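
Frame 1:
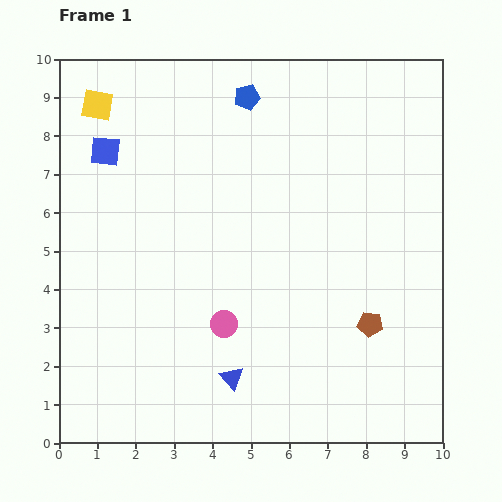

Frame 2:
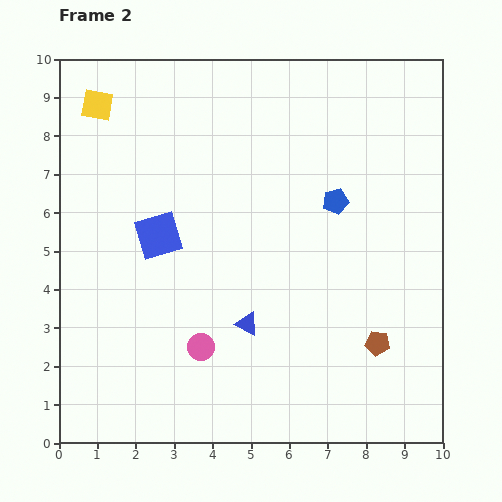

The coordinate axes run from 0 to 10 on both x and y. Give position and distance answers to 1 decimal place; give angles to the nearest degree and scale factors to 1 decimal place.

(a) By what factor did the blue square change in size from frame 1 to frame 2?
1.5×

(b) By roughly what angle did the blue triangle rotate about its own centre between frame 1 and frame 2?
22° counter-clockwise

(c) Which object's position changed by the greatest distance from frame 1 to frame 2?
the blue pentagon

(moved 3.5; next 2.6)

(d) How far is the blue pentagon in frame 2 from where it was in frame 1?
3.5

The blue pentagon moved from (4.9, 9.0) to (7.2, 6.3), a distance of √(2.3² + 2.7²) ≈ 3.5.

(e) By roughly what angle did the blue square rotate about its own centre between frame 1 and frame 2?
23° counter-clockwise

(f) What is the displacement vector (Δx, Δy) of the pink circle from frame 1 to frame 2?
(-0.6, -0.6)

The pink circle was at (4.3, 3.1) in frame 1 and (3.7, 2.5) in frame 2.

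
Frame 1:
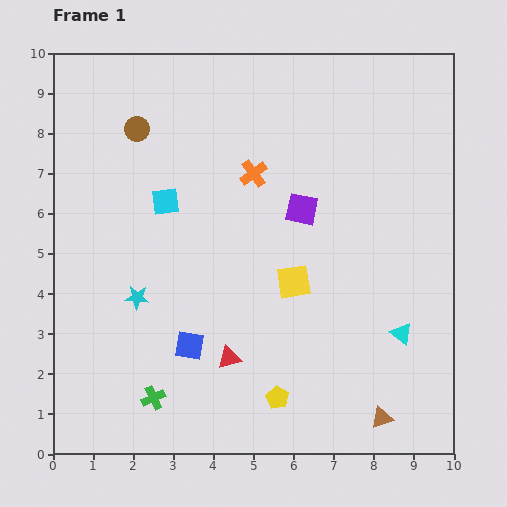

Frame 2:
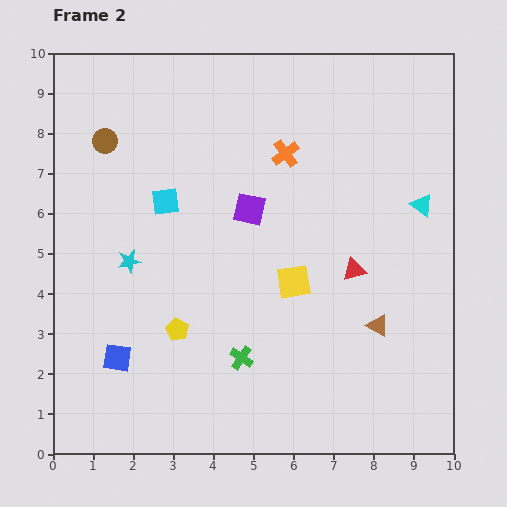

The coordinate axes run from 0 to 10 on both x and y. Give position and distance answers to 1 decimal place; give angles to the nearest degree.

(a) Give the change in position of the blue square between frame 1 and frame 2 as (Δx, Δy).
(-1.8, -0.3)

The blue square was at (3.4, 2.7) in frame 1 and (1.6, 2.4) in frame 2.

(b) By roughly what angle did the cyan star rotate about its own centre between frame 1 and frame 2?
16° counter-clockwise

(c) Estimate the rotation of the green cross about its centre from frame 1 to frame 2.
32° counter-clockwise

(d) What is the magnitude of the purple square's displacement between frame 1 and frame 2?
1.3

The purple square moved from (6.2, 6.1) to (4.9, 6.1), a distance of √(1.3² + 0.0²) ≈ 1.3.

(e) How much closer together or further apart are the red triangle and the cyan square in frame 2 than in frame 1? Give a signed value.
+0.8

Distance in frame 1: 4.2. Distance in frame 2: 5.0.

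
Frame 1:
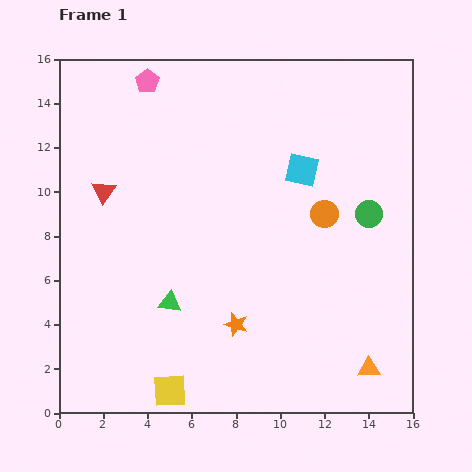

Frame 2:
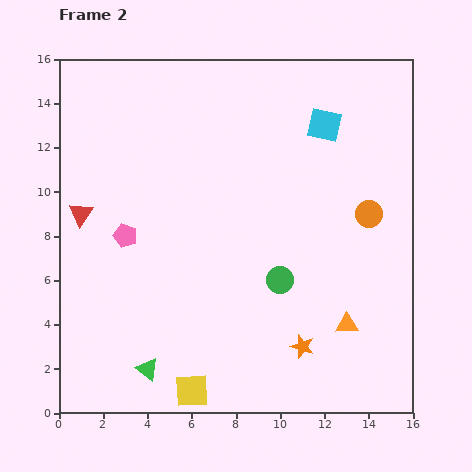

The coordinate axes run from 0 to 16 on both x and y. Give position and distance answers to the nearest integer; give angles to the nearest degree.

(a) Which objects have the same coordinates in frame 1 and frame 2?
none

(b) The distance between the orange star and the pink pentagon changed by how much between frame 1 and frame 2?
-3

Distance in frame 1: 12. Distance in frame 2: 9.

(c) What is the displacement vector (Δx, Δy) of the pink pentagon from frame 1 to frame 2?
(-1, -7)

The pink pentagon was at (4, 15) in frame 1 and (3, 8) in frame 2.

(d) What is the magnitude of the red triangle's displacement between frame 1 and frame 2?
1

The red triangle moved from (2, 10) to (1, 9), a distance of √(1² + 1²) ≈ 1.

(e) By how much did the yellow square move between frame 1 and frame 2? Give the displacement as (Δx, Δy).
(1, 0)

The yellow square was at (5, 1) in frame 1 and (6, 1) in frame 2.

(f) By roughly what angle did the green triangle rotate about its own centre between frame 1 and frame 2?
31° clockwise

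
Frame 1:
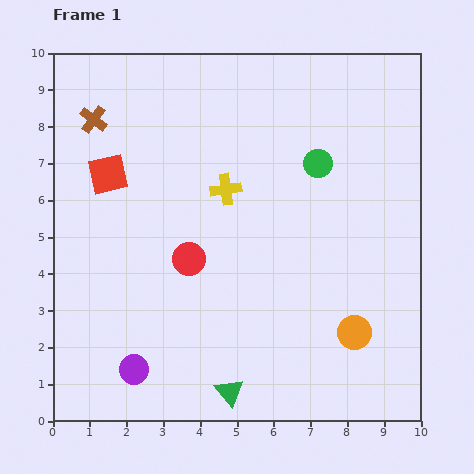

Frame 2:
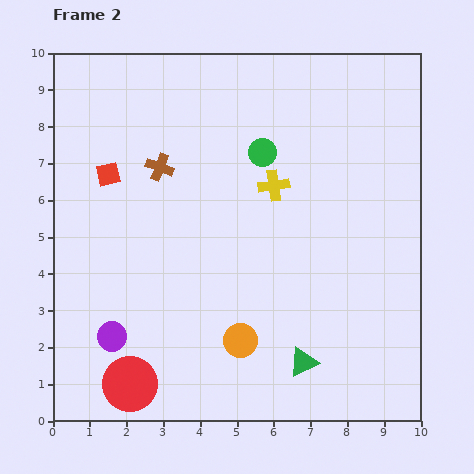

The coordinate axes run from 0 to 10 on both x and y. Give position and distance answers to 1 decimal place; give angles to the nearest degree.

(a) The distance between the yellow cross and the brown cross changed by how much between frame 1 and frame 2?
-1.0

Distance in frame 1: 4.1. Distance in frame 2: 3.1.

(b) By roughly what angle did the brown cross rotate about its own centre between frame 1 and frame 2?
17° counter-clockwise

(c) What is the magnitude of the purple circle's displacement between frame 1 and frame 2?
1.1

The purple circle moved from (2.2, 1.4) to (1.6, 2.3), a distance of √(0.6² + 0.9²) ≈ 1.1.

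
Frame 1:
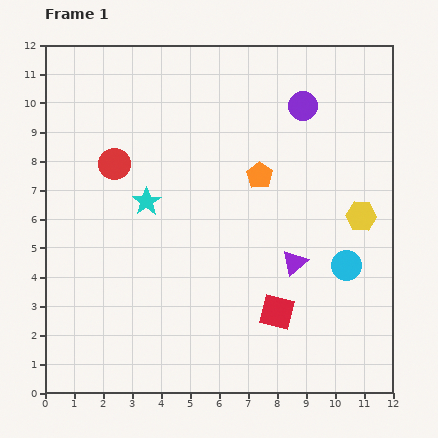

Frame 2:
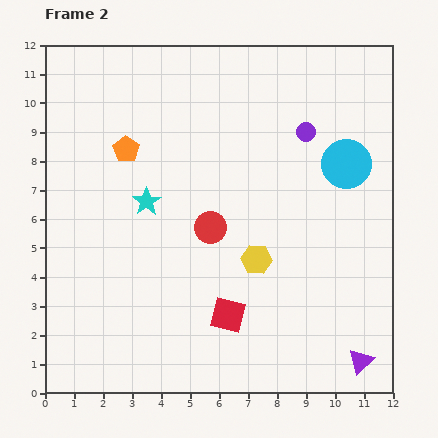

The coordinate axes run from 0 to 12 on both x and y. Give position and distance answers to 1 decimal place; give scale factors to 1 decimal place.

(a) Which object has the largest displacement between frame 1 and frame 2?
the orange pentagon

(moved 4.7; next 4.1)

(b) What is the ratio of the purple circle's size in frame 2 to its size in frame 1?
0.7×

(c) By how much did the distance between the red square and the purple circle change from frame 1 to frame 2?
-0.3

Distance in frame 1: 7.2. Distance in frame 2: 6.9.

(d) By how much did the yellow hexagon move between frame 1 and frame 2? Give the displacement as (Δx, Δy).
(-3.6, -1.5)

The yellow hexagon was at (10.9, 6.1) in frame 1 and (7.3, 4.6) in frame 2.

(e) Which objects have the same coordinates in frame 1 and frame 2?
the cyan star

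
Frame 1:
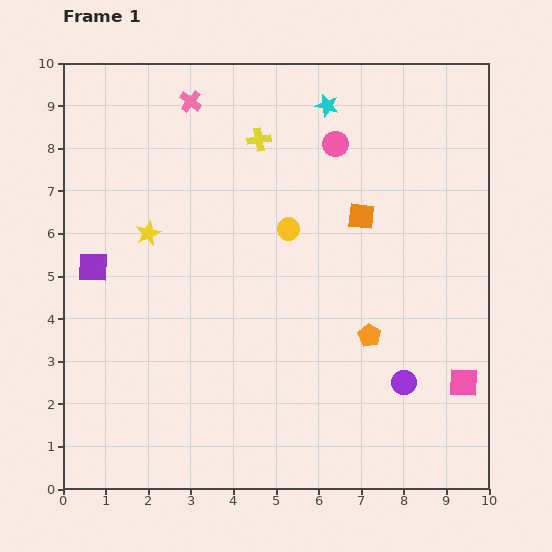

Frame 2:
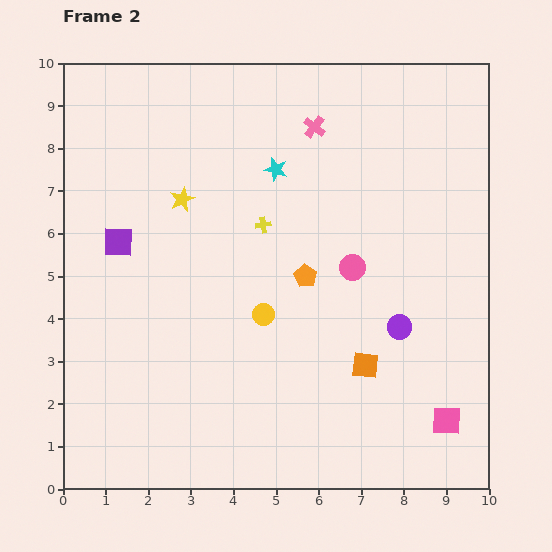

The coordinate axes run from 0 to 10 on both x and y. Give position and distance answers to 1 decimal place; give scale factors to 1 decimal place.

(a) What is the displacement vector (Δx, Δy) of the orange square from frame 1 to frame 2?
(0.1, -3.5)

The orange square was at (7.0, 6.4) in frame 1 and (7.1, 2.9) in frame 2.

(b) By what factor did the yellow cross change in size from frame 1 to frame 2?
0.7×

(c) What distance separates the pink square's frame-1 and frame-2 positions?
1.0

The pink square moved from (9.4, 2.5) to (9.0, 1.6), a distance of √(0.4² + 0.9²) ≈ 1.0.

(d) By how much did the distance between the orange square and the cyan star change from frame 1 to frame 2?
+2.4

Distance in frame 1: 2.7. Distance in frame 2: 5.1.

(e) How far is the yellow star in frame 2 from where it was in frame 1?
1.1

The yellow star moved from (2.0, 6.0) to (2.8, 6.8), a distance of √(0.8² + 0.8²) ≈ 1.1.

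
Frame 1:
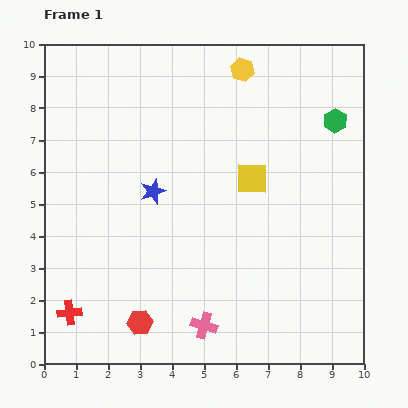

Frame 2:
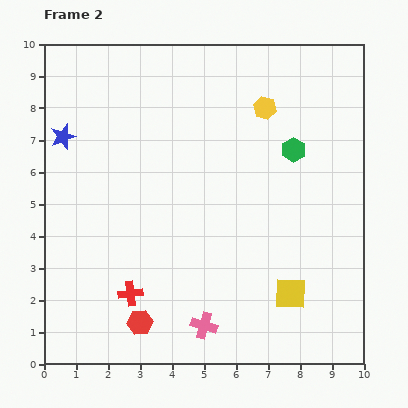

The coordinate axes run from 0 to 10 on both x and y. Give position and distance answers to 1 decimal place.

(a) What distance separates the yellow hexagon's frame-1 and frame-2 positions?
1.4

The yellow hexagon moved from (6.2, 9.2) to (6.9, 8.0), a distance of √(0.7² + 1.2²) ≈ 1.4.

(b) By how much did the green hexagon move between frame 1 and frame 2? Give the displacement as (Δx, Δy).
(-1.3, -0.9)

The green hexagon was at (9.1, 7.6) in frame 1 and (7.8, 6.7) in frame 2.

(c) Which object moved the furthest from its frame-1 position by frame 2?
the yellow square

(moved 3.8; next 3.3)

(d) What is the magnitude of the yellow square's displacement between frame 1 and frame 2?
3.8

The yellow square moved from (6.5, 5.8) to (7.7, 2.2), a distance of √(1.2² + 3.6²) ≈ 3.8.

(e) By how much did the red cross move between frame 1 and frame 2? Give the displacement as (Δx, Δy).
(1.9, 0.6)

The red cross was at (0.8, 1.6) in frame 1 and (2.7, 2.2) in frame 2.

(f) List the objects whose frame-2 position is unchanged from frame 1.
the pink cross, the red hexagon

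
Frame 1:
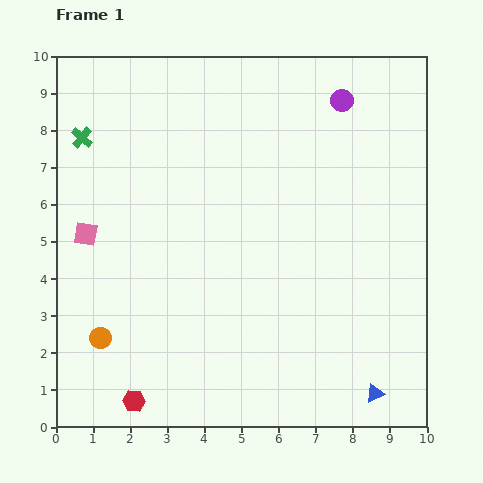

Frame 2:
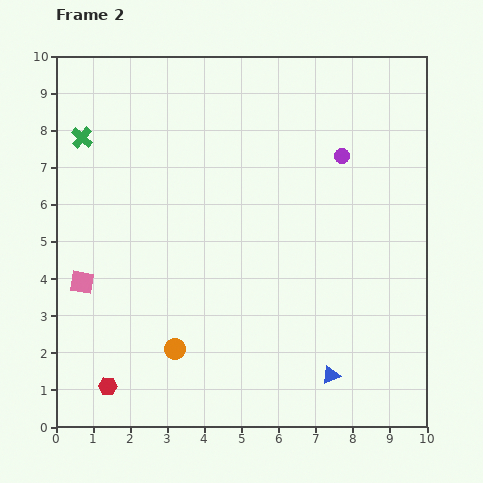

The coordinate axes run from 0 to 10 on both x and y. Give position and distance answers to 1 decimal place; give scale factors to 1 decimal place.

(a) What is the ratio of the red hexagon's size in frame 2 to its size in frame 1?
0.8×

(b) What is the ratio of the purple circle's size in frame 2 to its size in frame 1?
0.6×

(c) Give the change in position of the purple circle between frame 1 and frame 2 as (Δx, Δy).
(0.0, -1.5)

The purple circle was at (7.7, 8.8) in frame 1 and (7.7, 7.3) in frame 2.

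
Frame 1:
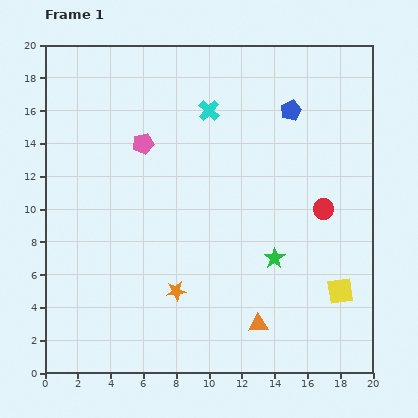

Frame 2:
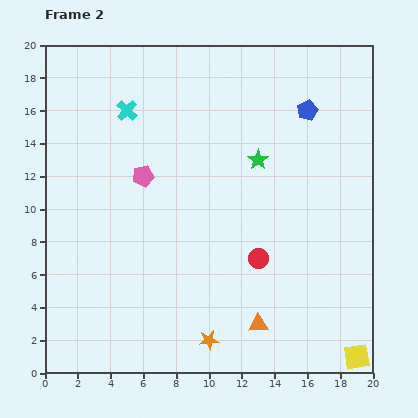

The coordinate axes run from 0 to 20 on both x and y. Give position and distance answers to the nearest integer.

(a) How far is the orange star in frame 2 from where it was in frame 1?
4

The orange star moved from (8, 5) to (10, 2), a distance of √(2² + 3²) ≈ 4.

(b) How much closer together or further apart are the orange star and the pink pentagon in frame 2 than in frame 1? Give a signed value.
+2

Distance in frame 1: 9. Distance in frame 2: 11.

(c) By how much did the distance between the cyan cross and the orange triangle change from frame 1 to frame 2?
+2

Distance in frame 1: 13. Distance in frame 2: 15.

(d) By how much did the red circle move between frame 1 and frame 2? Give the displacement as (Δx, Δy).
(-4, -3)

The red circle was at (17, 10) in frame 1 and (13, 7) in frame 2.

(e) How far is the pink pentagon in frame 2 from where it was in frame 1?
2

The pink pentagon moved from (6, 14) to (6, 12), a distance of √(0² + 2²) ≈ 2.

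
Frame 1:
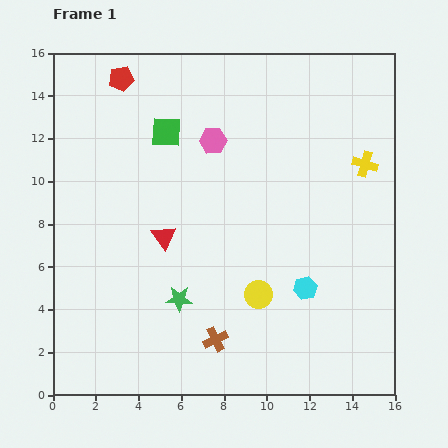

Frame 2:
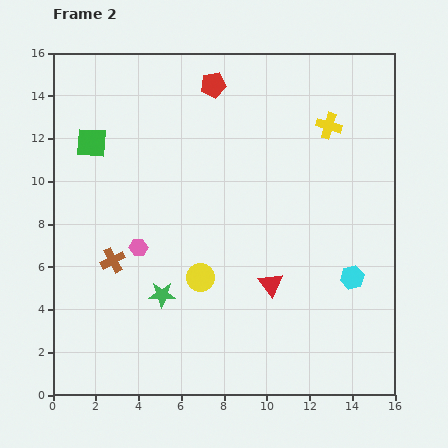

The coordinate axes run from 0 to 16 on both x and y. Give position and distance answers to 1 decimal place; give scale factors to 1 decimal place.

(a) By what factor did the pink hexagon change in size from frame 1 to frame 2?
0.7×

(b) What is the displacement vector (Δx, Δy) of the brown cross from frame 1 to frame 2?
(-4.8, 3.7)

The brown cross was at (7.6, 2.6) in frame 1 and (2.8, 6.3) in frame 2.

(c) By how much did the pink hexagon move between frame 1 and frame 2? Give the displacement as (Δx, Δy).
(-3.5, -5.0)

The pink hexagon was at (7.5, 11.9) in frame 1 and (4.0, 6.9) in frame 2.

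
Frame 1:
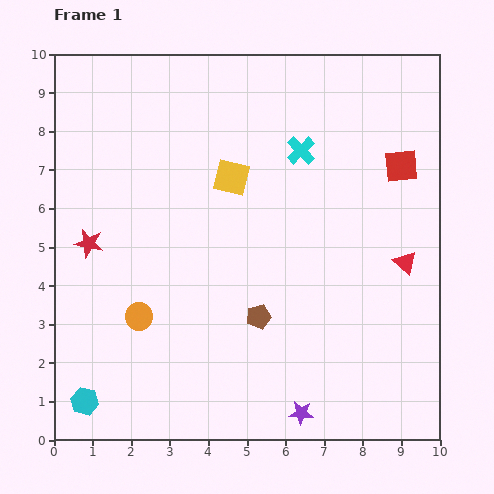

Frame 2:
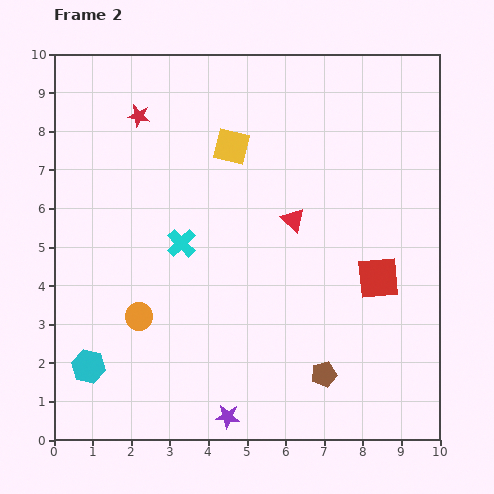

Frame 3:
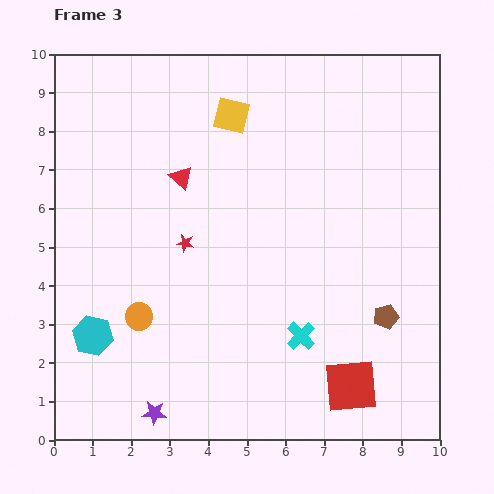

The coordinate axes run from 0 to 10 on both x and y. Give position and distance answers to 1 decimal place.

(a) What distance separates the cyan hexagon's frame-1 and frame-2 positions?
0.9

The cyan hexagon moved from (0.8, 1.0) to (0.9, 1.9), a distance of √(0.1² + 0.9²) ≈ 0.9.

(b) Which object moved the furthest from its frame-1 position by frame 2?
the cyan cross

(moved 3.9; next 3.5)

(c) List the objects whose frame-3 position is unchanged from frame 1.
the orange circle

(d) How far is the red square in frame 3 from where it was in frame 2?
2.9

The red square moved from (8.4, 4.2) to (7.7, 1.4), a distance of √(0.7² + 2.8²) ≈ 2.9.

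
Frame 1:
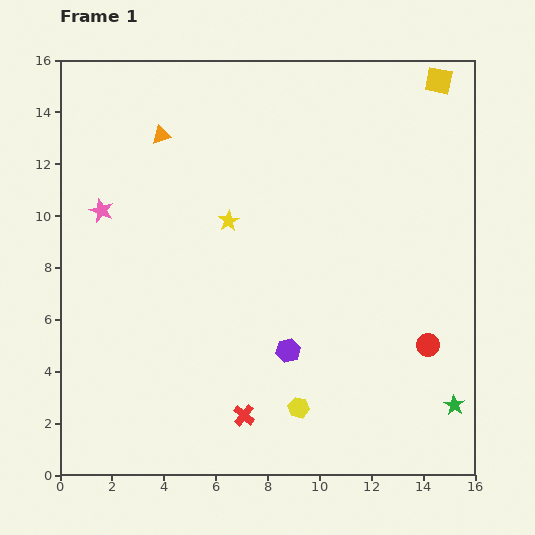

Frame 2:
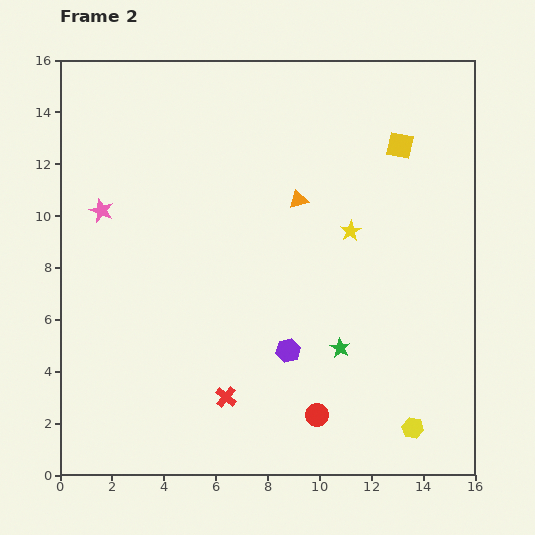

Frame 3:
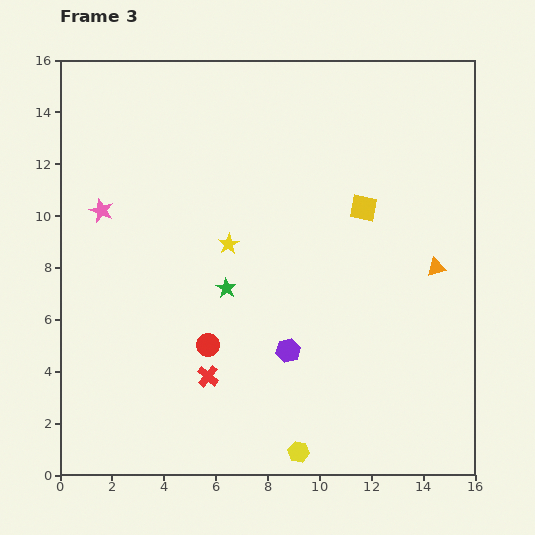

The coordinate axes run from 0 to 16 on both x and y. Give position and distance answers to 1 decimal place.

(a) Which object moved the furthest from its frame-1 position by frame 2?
the orange triangle

(moved 5.9; next 5.1)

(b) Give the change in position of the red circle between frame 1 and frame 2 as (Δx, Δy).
(-4.3, -2.7)

The red circle was at (14.2, 5.0) in frame 1 and (9.9, 2.3) in frame 2.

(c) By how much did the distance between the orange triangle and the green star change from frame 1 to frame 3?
-7.3

Distance in frame 1: 15.4. Distance in frame 3: 8.1.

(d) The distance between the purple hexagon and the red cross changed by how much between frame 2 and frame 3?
+0.3

Distance in frame 2: 3.0. Distance in frame 3: 3.3.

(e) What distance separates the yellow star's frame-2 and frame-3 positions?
4.7

The yellow star moved from (11.2, 9.4) to (6.5, 8.9), a distance of √(4.7² + 0.5²) ≈ 4.7.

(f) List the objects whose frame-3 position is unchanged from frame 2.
the pink star, the purple hexagon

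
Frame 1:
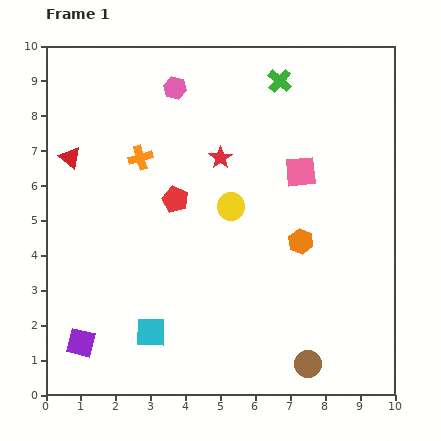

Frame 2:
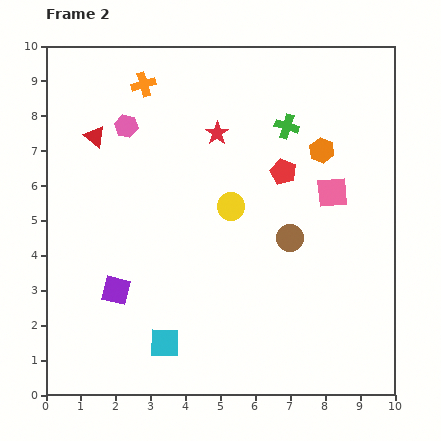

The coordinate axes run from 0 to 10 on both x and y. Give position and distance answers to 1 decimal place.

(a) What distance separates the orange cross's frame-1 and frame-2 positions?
2.1

The orange cross moved from (2.7, 6.8) to (2.8, 8.9), a distance of √(0.1² + 2.1²) ≈ 2.1.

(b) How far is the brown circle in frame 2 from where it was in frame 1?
3.6

The brown circle moved from (7.5, 0.9) to (7.0, 4.5), a distance of √(0.5² + 3.6²) ≈ 3.6.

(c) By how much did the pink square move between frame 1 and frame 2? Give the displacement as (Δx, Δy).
(0.9, -0.6)

The pink square was at (7.3, 6.4) in frame 1 and (8.2, 5.8) in frame 2.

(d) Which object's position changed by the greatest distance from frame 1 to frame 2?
the brown circle

(moved 3.6; next 3.2)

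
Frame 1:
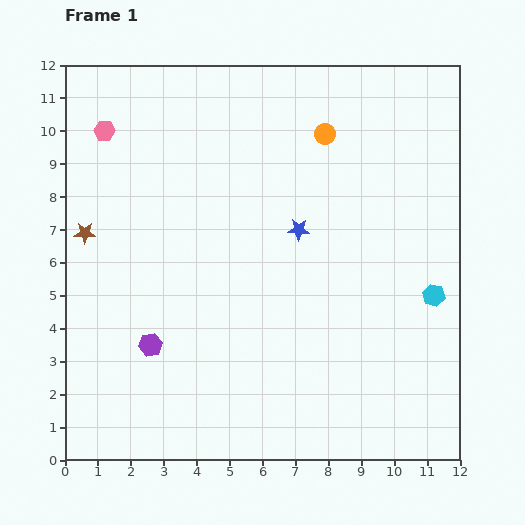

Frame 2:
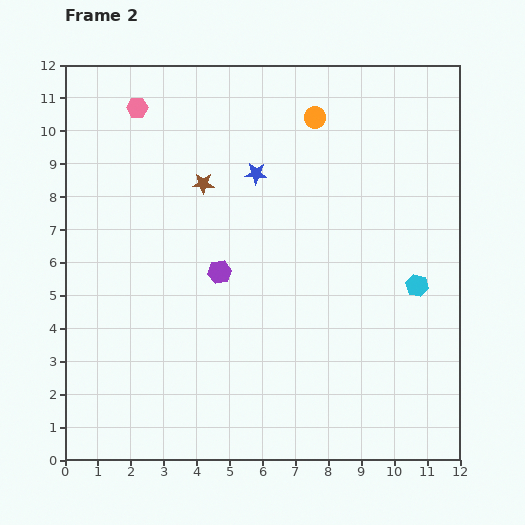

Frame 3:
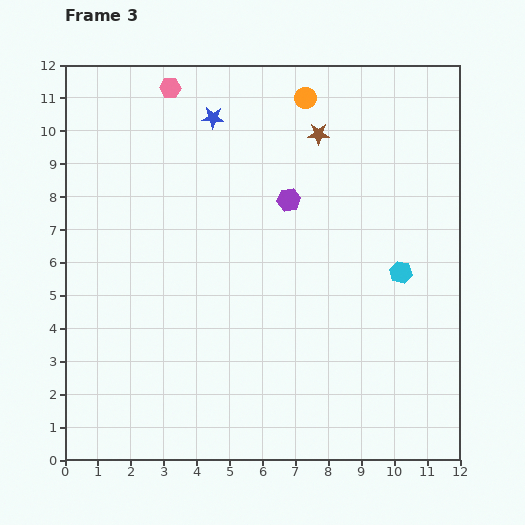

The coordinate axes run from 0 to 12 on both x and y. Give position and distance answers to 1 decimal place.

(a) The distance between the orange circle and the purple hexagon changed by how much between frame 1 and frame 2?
-2.8

Distance in frame 1: 8.3. Distance in frame 2: 5.5.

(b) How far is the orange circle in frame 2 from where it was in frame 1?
0.6

The orange circle moved from (7.9, 9.9) to (7.6, 10.4), a distance of √(0.3² + 0.5²) ≈ 0.6.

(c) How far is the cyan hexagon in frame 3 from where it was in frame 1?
1.2

The cyan hexagon moved from (11.2, 5.0) to (10.2, 5.7), a distance of √(1.0² + 0.7²) ≈ 1.2.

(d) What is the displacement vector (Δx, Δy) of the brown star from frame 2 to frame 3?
(3.5, 1.5)

The brown star was at (4.2, 8.4) in frame 2 and (7.7, 9.9) in frame 3.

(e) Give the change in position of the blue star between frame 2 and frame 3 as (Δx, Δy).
(-1.3, 1.7)

The blue star was at (5.8, 8.7) in frame 2 and (4.5, 10.4) in frame 3.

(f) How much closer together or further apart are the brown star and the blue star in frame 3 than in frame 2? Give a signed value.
+1.6

Distance in frame 2: 1.6. Distance in frame 3: 3.2.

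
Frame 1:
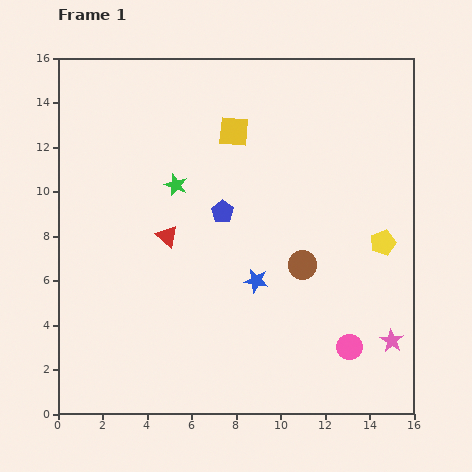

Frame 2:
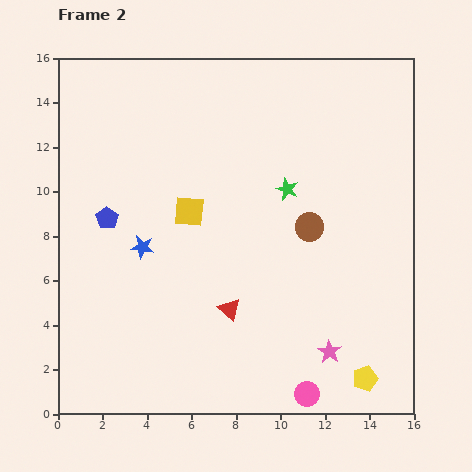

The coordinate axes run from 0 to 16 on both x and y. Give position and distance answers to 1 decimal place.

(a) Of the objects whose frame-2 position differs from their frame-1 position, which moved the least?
the brown circle

(moved 1.7)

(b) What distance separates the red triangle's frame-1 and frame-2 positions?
4.3

The red triangle moved from (4.9, 8.0) to (7.7, 4.7), a distance of √(2.8² + 3.3²) ≈ 4.3.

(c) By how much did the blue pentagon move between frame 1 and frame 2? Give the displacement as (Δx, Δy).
(-5.2, -0.3)

The blue pentagon was at (7.4, 9.1) in frame 1 and (2.2, 8.8) in frame 2.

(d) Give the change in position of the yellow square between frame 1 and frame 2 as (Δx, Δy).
(-2.0, -3.6)

The yellow square was at (7.9, 12.7) in frame 1 and (5.9, 9.1) in frame 2.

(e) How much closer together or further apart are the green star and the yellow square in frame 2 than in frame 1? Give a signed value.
+1.0

Distance in frame 1: 3.5. Distance in frame 2: 4.5.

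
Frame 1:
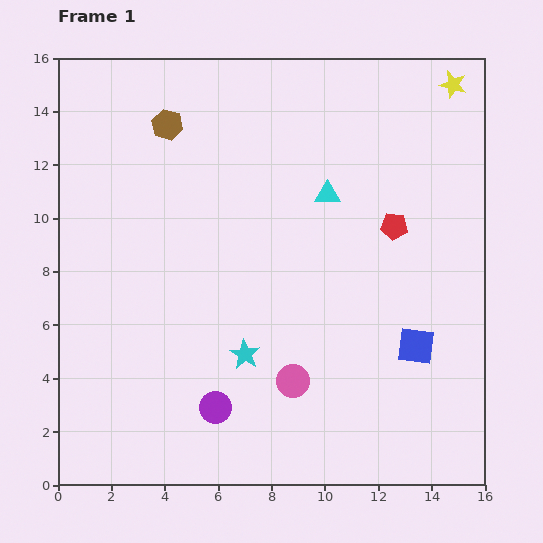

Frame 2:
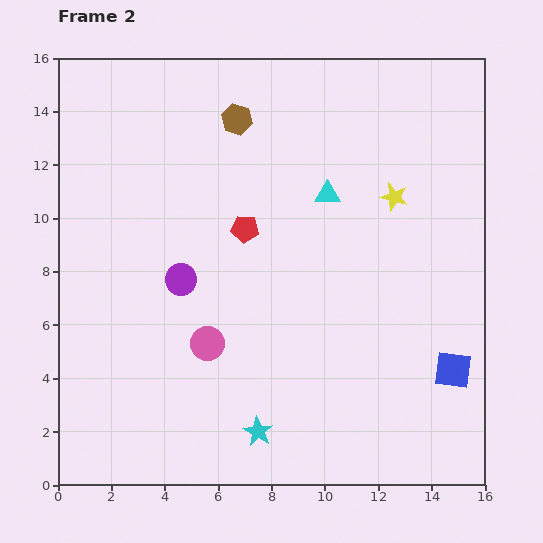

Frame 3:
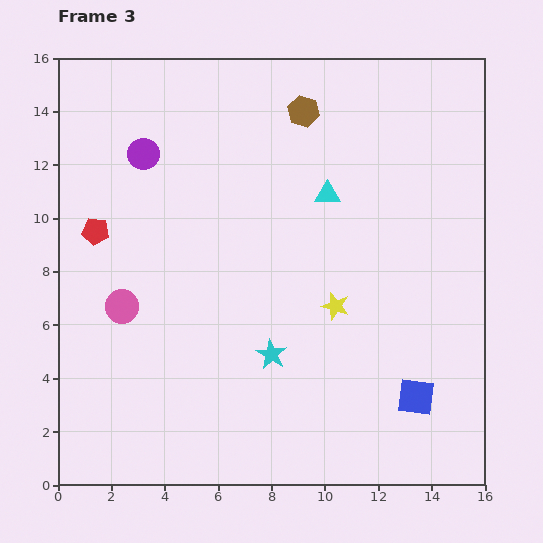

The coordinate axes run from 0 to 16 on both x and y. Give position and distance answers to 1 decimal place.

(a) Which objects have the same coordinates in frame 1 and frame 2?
the cyan triangle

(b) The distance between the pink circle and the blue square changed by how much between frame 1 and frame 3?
+6.7

Distance in frame 1: 4.8. Distance in frame 3: 11.5.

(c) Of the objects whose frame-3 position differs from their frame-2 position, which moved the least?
the blue square

(moved 1.7)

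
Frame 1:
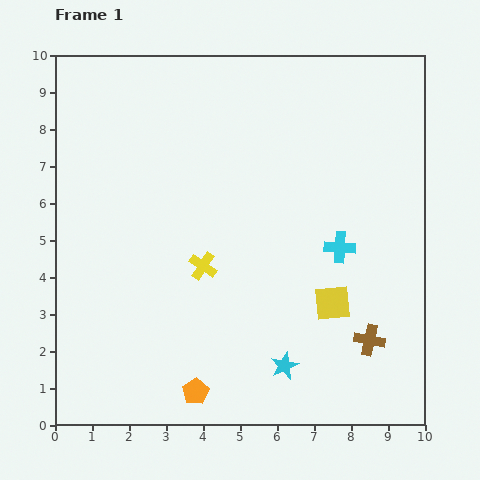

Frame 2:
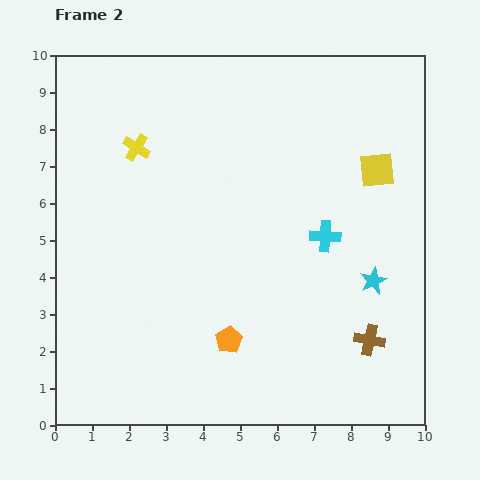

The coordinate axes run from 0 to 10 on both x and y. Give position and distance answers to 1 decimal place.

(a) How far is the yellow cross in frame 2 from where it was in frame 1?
3.7

The yellow cross moved from (4.0, 4.3) to (2.2, 7.5), a distance of √(1.8² + 3.2²) ≈ 3.7.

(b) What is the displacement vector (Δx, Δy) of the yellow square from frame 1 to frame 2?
(1.2, 3.6)

The yellow square was at (7.5, 3.3) in frame 1 and (8.7, 6.9) in frame 2.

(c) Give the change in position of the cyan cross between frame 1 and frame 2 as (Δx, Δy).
(-0.4, 0.3)

The cyan cross was at (7.7, 4.8) in frame 1 and (7.3, 5.1) in frame 2.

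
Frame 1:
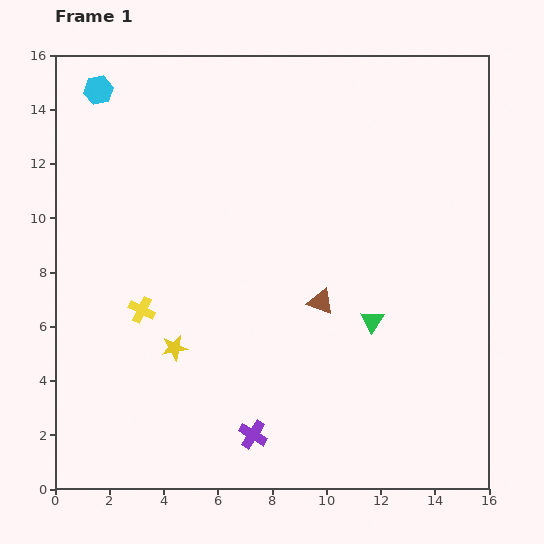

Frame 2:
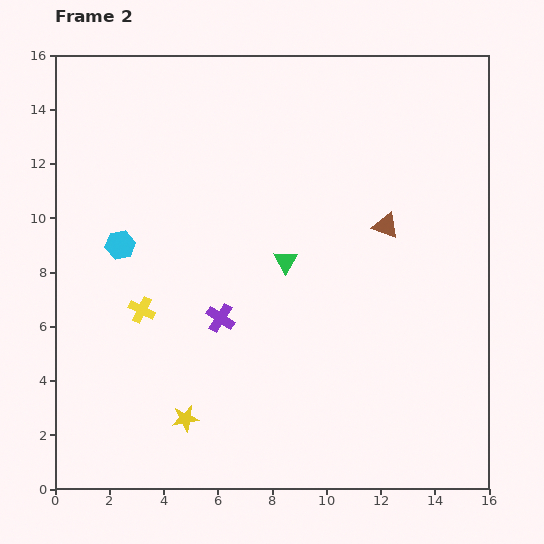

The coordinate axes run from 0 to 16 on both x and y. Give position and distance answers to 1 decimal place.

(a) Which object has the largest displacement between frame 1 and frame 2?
the cyan hexagon

(moved 5.8; next 4.5)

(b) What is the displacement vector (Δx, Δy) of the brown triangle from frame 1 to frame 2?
(2.4, 2.8)

The brown triangle was at (9.8, 6.9) in frame 1 and (12.2, 9.7) in frame 2.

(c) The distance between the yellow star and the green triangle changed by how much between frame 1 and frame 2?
-0.5

Distance in frame 1: 7.4. Distance in frame 2: 6.9.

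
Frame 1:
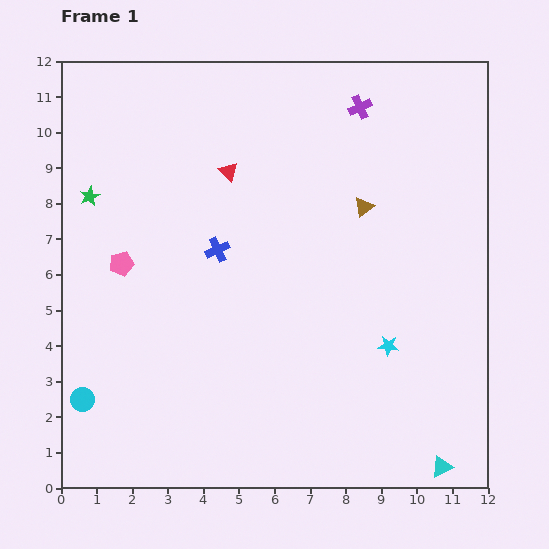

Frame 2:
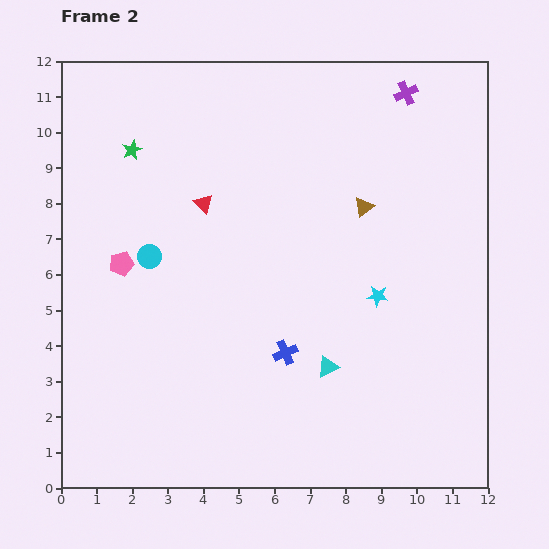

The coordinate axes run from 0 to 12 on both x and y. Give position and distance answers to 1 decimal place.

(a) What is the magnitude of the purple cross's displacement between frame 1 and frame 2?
1.4

The purple cross moved from (8.4, 10.7) to (9.7, 11.1), a distance of √(1.3² + 0.4²) ≈ 1.4.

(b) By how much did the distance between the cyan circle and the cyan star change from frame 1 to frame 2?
-2.2

Distance in frame 1: 8.7. Distance in frame 2: 6.5.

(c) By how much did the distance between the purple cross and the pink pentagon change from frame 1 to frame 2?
+1.3

Distance in frame 1: 8.0. Distance in frame 2: 9.3.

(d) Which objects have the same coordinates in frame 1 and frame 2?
the pink pentagon, the brown triangle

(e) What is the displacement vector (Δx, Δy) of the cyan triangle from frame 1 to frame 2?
(-3.2, 2.8)

The cyan triangle was at (10.7, 0.6) in frame 1 and (7.5, 3.4) in frame 2.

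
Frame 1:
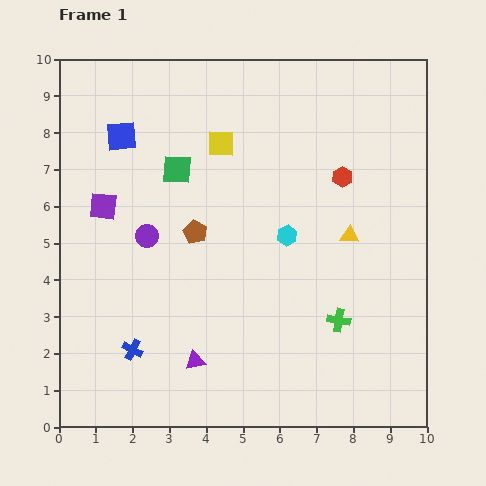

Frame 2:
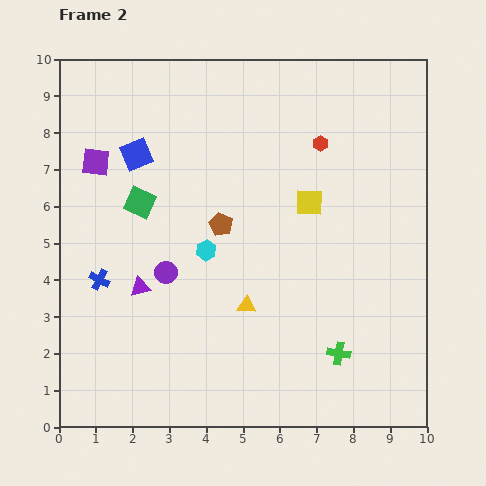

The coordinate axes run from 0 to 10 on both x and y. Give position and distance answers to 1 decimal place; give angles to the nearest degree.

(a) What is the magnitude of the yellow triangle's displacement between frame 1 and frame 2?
3.4

The yellow triangle moved from (7.9, 5.2) to (5.1, 3.3), a distance of √(2.8² + 1.9²) ≈ 3.4.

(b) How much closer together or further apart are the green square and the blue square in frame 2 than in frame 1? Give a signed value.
-0.4

Distance in frame 1: 1.7. Distance in frame 2: 1.3.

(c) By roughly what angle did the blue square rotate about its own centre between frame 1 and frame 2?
18° counter-clockwise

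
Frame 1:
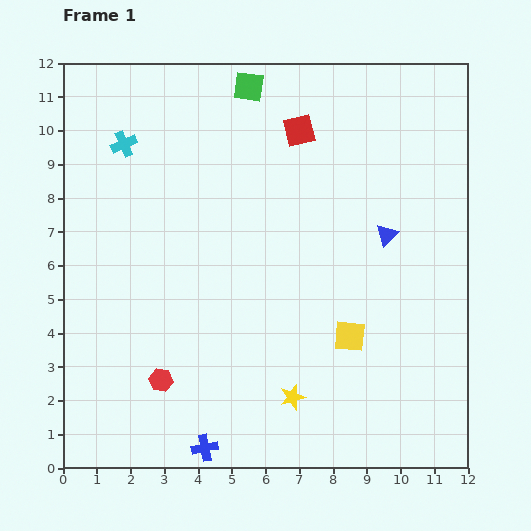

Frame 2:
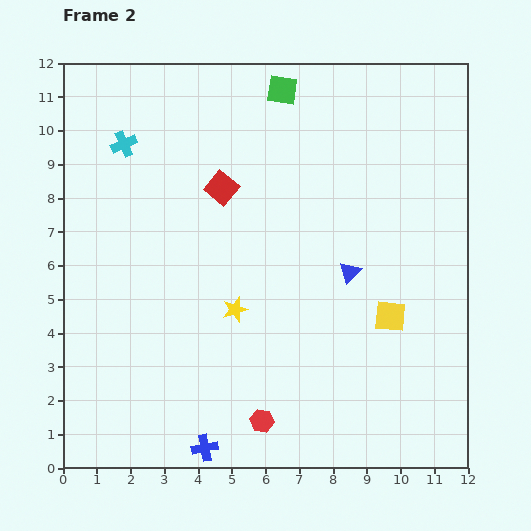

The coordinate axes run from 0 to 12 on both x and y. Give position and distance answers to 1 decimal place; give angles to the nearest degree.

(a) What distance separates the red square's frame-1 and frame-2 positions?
2.9

The red square moved from (7.0, 10.0) to (4.7, 8.3), a distance of √(2.3² + 1.7²) ≈ 2.9.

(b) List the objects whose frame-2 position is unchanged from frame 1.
the blue cross, the cyan cross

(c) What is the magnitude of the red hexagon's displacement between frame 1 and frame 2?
3.2

The red hexagon moved from (2.9, 2.6) to (5.9, 1.4), a distance of √(3.0² + 1.2²) ≈ 3.2.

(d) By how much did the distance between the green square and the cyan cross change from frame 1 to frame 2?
+0.9

Distance in frame 1: 4.1. Distance in frame 2: 5.0.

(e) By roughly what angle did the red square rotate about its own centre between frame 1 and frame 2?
37° counter-clockwise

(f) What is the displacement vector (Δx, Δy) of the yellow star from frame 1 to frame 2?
(-1.7, 2.6)

The yellow star was at (6.8, 2.1) in frame 1 and (5.1, 4.7) in frame 2.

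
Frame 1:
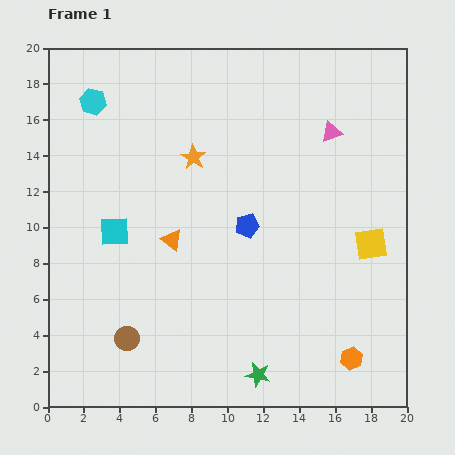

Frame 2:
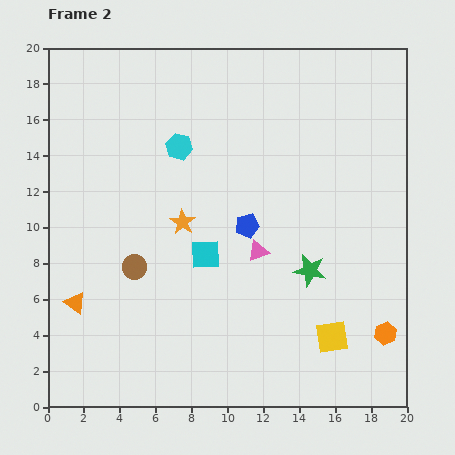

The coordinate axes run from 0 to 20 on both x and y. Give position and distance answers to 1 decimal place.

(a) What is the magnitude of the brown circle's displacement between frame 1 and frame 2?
4.0

The brown circle moved from (4.4, 3.8) to (4.8, 7.8), a distance of √(0.4² + 4.0²) ≈ 4.0.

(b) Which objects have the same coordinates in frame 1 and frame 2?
the blue pentagon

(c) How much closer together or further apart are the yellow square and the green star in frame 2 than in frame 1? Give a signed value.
-5.7

Distance in frame 1: 9.6. Distance in frame 2: 3.9.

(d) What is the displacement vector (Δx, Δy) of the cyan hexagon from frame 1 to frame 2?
(4.8, -2.5)

The cyan hexagon was at (2.5, 17.0) in frame 1 and (7.3, 14.5) in frame 2.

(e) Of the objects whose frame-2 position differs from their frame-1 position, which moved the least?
the orange hexagon

(moved 2.4)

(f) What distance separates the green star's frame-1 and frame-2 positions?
6.5

The green star moved from (11.7, 1.8) to (14.6, 7.6), a distance of √(2.9² + 5.8²) ≈ 6.5.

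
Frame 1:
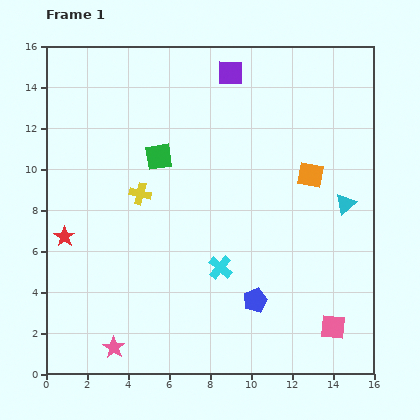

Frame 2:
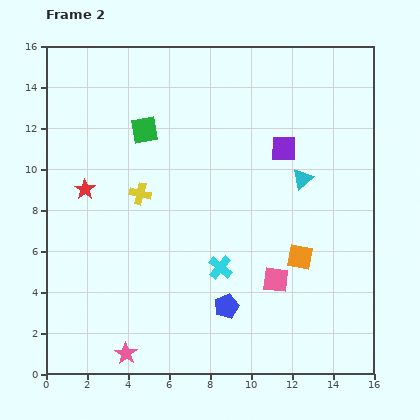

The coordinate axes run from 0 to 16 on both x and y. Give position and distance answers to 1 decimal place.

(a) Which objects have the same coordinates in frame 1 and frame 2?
the yellow cross, the cyan cross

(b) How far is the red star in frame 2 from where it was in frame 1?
2.5

The red star moved from (0.9, 6.7) to (1.9, 9.0), a distance of √(1.0² + 2.3²) ≈ 2.5.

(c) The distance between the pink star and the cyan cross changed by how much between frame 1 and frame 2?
-0.3

Distance in frame 1: 6.5. Distance in frame 2: 6.2.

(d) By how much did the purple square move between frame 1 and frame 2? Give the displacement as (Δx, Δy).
(2.6, -3.7)

The purple square was at (9.0, 14.7) in frame 1 and (11.6, 11.0) in frame 2.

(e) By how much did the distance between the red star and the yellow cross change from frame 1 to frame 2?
-1.6

Distance in frame 1: 4.3. Distance in frame 2: 2.7.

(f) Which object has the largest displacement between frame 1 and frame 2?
the purple square

(moved 4.5; next 4.0)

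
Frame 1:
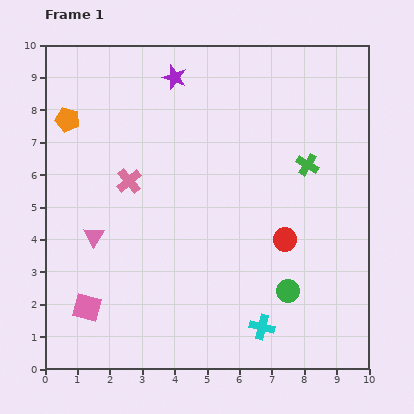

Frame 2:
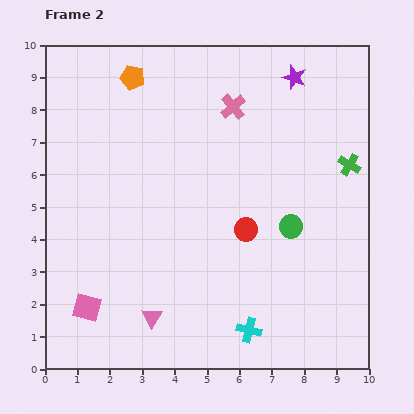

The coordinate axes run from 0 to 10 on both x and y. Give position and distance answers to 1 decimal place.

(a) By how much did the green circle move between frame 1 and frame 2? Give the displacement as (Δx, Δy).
(0.1, 2.0)

The green circle was at (7.5, 2.4) in frame 1 and (7.6, 4.4) in frame 2.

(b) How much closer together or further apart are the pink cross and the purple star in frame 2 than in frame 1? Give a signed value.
-1.4

Distance in frame 1: 3.5. Distance in frame 2: 2.1.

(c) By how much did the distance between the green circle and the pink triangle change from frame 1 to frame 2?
-1.1

Distance in frame 1: 6.2. Distance in frame 2: 5.1.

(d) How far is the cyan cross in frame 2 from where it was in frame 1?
0.4

The cyan cross moved from (6.7, 1.3) to (6.3, 1.2), a distance of √(0.4² + 0.1²) ≈ 0.4.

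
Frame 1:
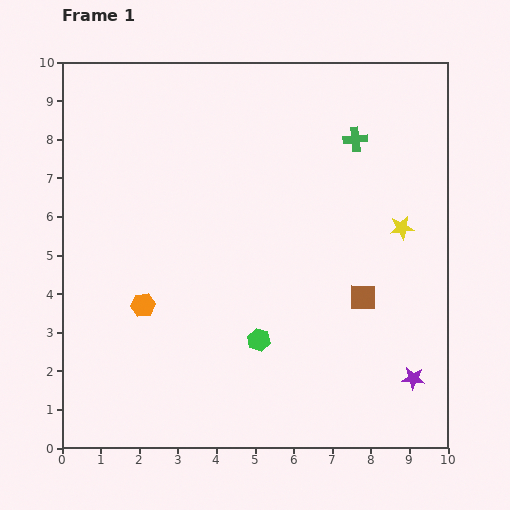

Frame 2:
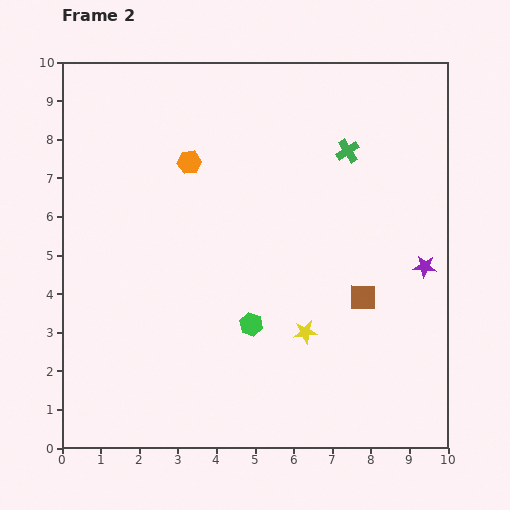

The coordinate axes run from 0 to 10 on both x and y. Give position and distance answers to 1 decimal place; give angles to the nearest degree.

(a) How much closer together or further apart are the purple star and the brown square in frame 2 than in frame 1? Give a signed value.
-0.7

Distance in frame 1: 2.5. Distance in frame 2: 1.8.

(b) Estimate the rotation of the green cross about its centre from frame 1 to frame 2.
27° counter-clockwise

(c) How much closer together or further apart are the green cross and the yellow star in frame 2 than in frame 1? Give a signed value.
+2.2

Distance in frame 1: 2.6. Distance in frame 2: 4.8.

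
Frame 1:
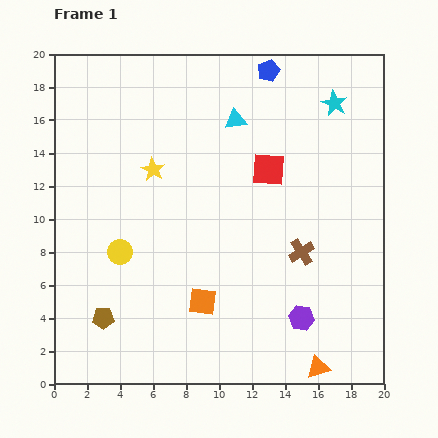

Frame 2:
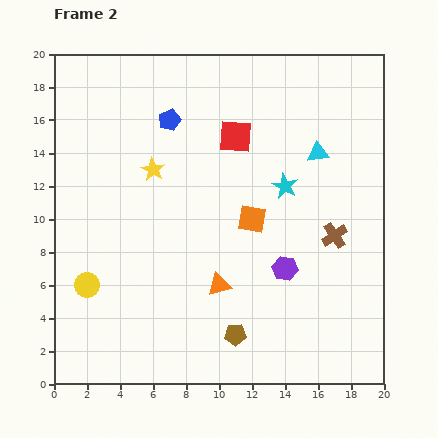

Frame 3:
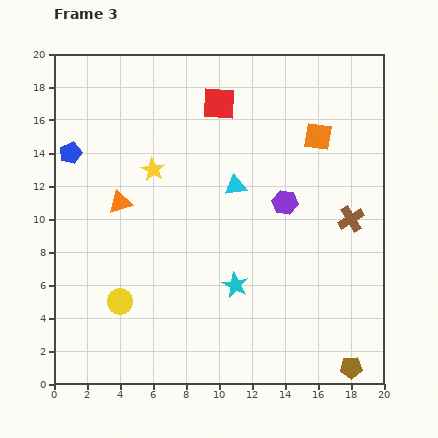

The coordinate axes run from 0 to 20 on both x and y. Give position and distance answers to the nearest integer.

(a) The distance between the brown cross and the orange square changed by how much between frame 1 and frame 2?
-2

Distance in frame 1: 7. Distance in frame 2: 5.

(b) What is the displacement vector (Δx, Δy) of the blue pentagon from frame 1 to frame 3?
(-12, -5)

The blue pentagon was at (13, 19) in frame 1 and (1, 14) in frame 3.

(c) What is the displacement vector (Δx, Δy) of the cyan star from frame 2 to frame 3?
(-3, -6)

The cyan star was at (14, 12) in frame 2 and (11, 6) in frame 3.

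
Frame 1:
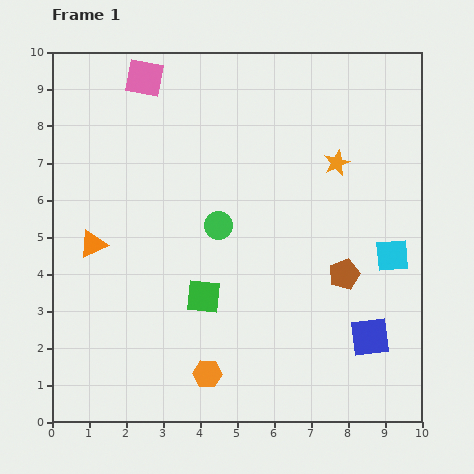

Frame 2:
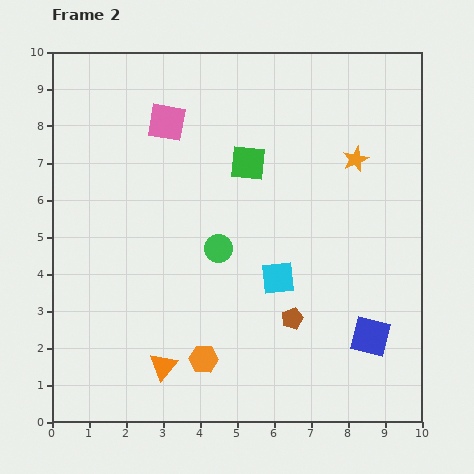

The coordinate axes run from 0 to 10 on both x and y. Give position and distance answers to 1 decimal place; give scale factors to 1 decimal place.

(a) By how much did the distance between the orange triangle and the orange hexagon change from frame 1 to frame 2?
-3.6

Distance in frame 1: 4.7. Distance in frame 2: 1.1.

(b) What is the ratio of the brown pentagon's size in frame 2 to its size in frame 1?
0.7×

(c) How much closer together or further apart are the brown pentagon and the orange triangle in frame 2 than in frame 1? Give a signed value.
-3.1

Distance in frame 1: 6.8. Distance in frame 2: 3.7.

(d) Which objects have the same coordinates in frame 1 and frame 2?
the blue square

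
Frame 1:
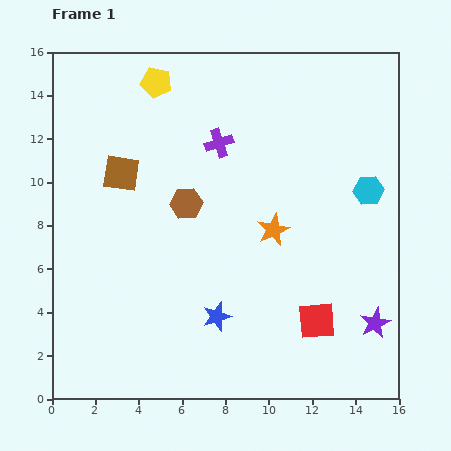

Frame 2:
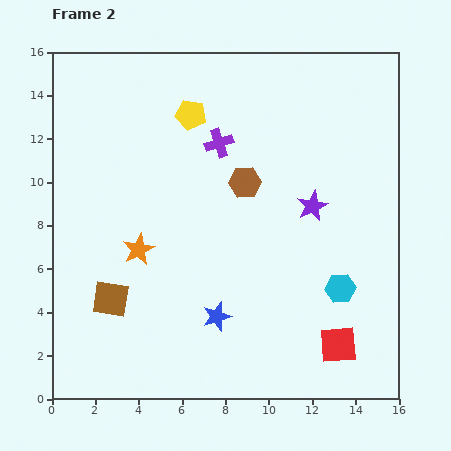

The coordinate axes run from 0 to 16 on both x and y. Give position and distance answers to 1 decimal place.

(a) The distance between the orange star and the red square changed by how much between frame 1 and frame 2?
+5.5

Distance in frame 1: 4.7. Distance in frame 2: 10.2.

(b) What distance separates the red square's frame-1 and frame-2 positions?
1.5

The red square moved from (12.2, 3.6) to (13.2, 2.5), a distance of √(1.0² + 1.1²) ≈ 1.5.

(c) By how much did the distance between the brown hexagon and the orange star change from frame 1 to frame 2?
+1.6

Distance in frame 1: 4.2. Distance in frame 2: 5.8.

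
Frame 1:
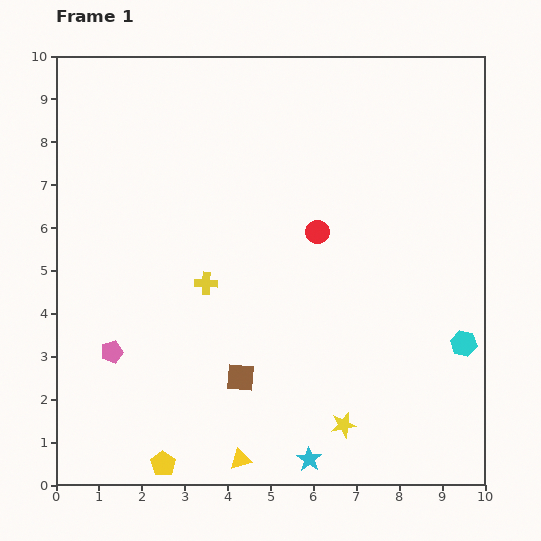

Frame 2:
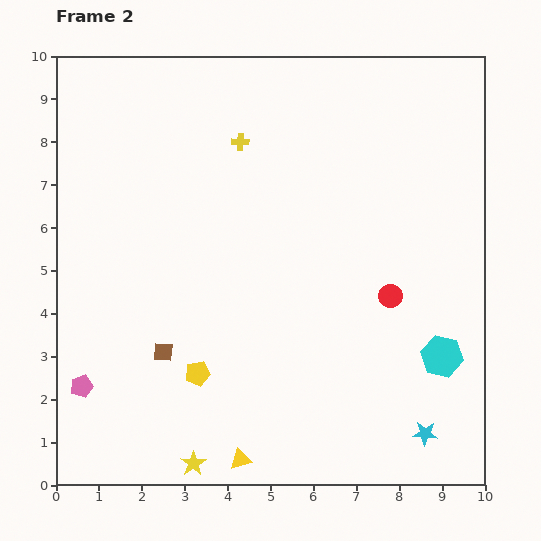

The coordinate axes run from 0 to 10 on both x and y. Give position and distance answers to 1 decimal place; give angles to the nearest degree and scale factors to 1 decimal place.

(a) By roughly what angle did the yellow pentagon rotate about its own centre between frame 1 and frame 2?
26° clockwise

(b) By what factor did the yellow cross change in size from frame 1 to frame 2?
0.7×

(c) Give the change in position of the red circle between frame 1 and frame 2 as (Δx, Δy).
(1.7, -1.5)

The red circle was at (6.1, 5.9) in frame 1 and (7.8, 4.4) in frame 2.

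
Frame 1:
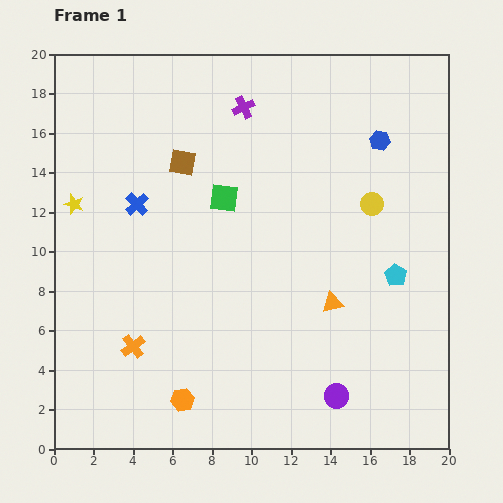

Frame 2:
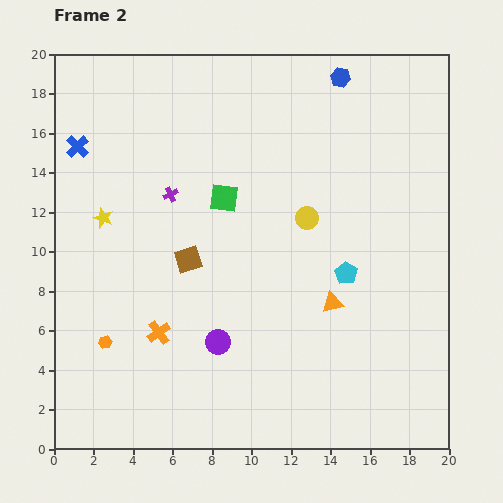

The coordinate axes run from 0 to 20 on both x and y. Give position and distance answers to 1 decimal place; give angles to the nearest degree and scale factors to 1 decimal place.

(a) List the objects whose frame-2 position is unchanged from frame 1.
the orange triangle, the green square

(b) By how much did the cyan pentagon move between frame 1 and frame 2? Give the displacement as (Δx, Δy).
(-2.5, 0.1)

The cyan pentagon was at (17.3, 8.8) in frame 1 and (14.8, 8.9) in frame 2.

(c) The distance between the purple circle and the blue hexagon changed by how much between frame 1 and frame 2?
+1.7

Distance in frame 1: 13.1. Distance in frame 2: 14.8.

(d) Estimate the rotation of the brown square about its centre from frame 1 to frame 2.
28° counter-clockwise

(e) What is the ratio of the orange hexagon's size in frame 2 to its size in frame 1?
0.6×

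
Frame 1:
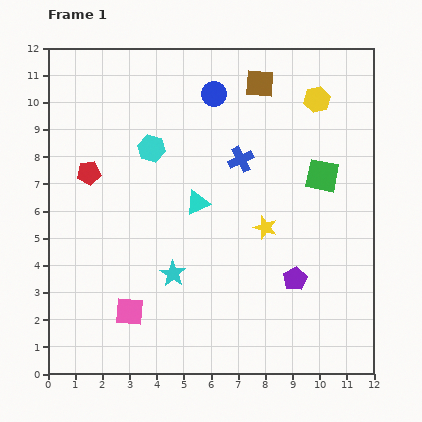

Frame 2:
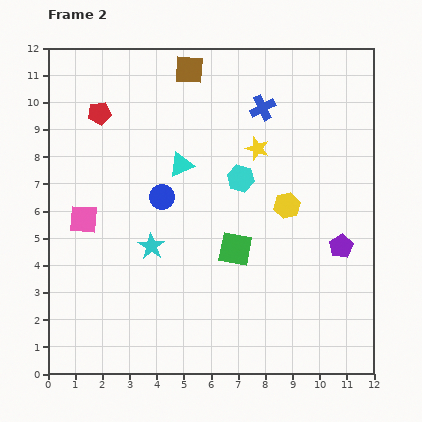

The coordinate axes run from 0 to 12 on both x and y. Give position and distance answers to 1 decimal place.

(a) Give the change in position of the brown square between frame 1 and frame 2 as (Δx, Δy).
(-2.6, 0.5)

The brown square was at (7.8, 10.7) in frame 1 and (5.2, 11.2) in frame 2.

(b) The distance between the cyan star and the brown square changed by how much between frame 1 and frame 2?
-1.1

Distance in frame 1: 7.7. Distance in frame 2: 6.6.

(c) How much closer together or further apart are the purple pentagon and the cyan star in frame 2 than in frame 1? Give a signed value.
+2.5

Distance in frame 1: 4.5. Distance in frame 2: 7.0.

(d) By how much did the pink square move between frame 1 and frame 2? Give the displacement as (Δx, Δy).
(-1.7, 3.4)

The pink square was at (3.0, 2.3) in frame 1 and (1.3, 5.7) in frame 2.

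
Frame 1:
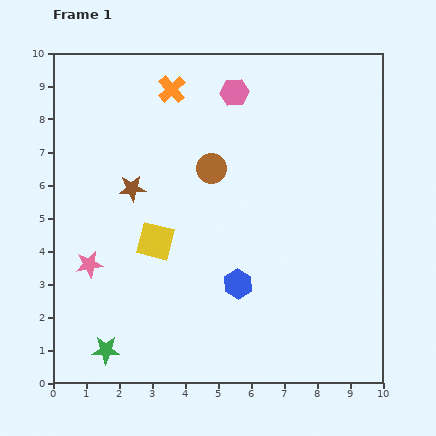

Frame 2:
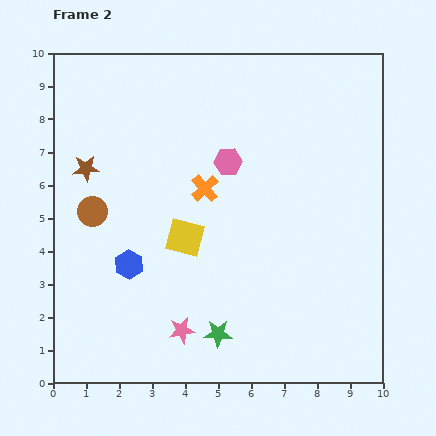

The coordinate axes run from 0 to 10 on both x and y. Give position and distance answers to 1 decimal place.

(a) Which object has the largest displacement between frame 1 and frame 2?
the brown circle

(moved 3.8; next 3.4)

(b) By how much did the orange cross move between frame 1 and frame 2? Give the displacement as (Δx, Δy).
(1.0, -3.0)

The orange cross was at (3.6, 8.9) in frame 1 and (4.6, 5.9) in frame 2.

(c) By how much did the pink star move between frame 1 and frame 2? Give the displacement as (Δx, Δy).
(2.8, -2.0)

The pink star was at (1.1, 3.6) in frame 1 and (3.9, 1.6) in frame 2.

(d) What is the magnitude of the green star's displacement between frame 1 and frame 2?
3.4

The green star moved from (1.6, 1.0) to (5.0, 1.5), a distance of √(3.4² + 0.5²) ≈ 3.4.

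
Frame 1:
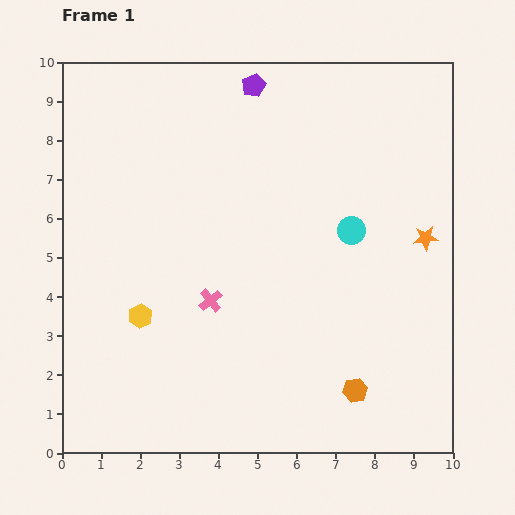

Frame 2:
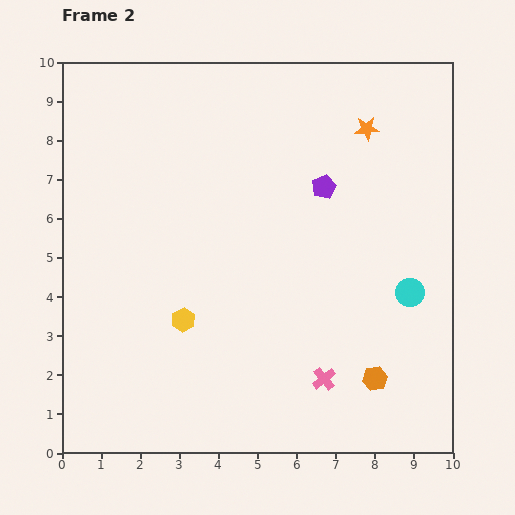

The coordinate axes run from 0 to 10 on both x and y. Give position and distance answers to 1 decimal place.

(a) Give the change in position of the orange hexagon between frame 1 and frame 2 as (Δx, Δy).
(0.5, 0.3)

The orange hexagon was at (7.5, 1.6) in frame 1 and (8.0, 1.9) in frame 2.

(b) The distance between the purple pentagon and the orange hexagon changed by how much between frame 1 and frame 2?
-3.1

Distance in frame 1: 8.2. Distance in frame 2: 5.1.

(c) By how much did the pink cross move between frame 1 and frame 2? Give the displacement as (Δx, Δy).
(2.9, -2.0)

The pink cross was at (3.8, 3.9) in frame 1 and (6.7, 1.9) in frame 2.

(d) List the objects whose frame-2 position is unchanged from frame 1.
none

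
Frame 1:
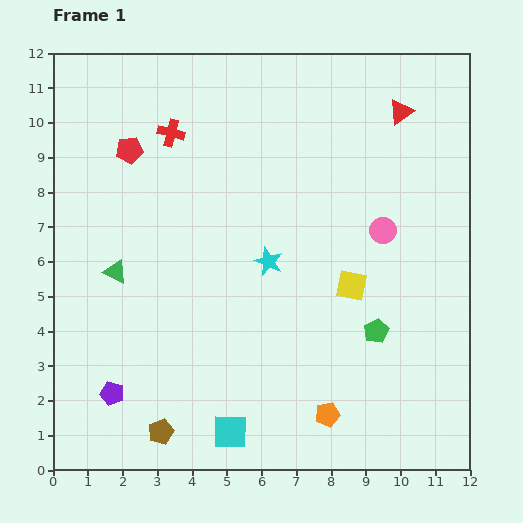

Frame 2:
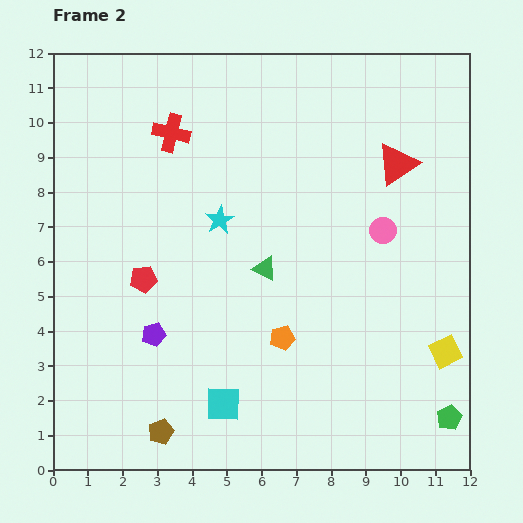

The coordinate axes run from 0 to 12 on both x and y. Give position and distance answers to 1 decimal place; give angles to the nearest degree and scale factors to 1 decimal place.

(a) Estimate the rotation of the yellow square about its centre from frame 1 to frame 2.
37° counter-clockwise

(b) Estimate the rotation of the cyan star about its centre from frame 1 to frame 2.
19° clockwise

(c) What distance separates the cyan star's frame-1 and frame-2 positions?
1.8

The cyan star moved from (6.2, 6.0) to (4.8, 7.2), a distance of √(1.4² + 1.2²) ≈ 1.8.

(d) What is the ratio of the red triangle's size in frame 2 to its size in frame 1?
1.7×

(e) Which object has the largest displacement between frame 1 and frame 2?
the green triangle

(moved 4.3; next 3.7)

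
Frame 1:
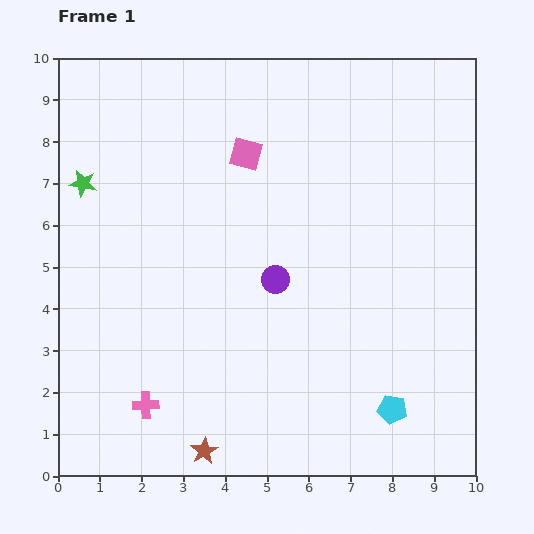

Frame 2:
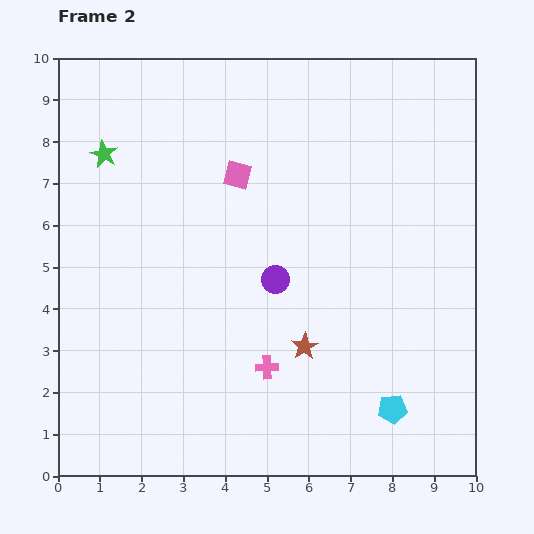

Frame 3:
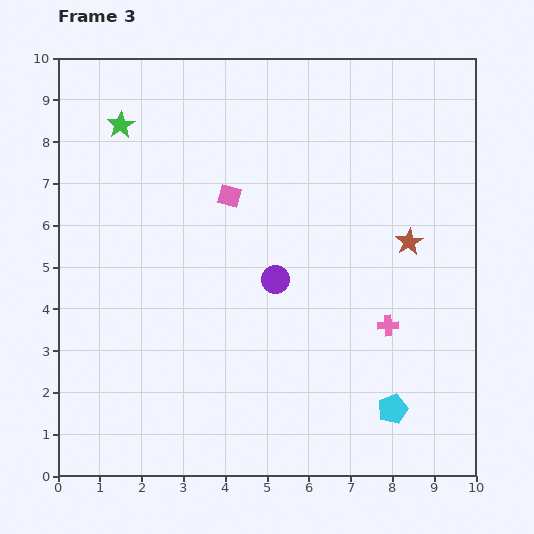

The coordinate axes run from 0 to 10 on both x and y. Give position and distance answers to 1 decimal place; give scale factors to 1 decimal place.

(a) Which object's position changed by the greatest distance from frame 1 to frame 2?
the brown star

(moved 3.5; next 3.0)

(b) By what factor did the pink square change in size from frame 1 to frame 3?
0.7×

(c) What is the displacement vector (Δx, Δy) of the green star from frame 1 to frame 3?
(0.9, 1.4)

The green star was at (0.6, 7.0) in frame 1 and (1.5, 8.4) in frame 3.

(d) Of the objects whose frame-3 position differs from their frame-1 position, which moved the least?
the pink square

(moved 1.1)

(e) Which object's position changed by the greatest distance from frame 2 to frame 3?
the brown star

(moved 3.5; next 3.1)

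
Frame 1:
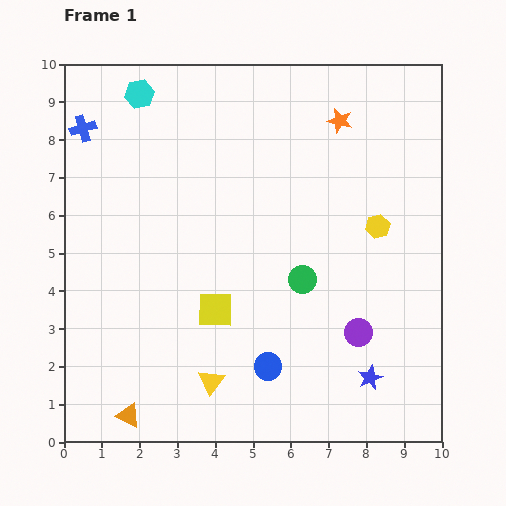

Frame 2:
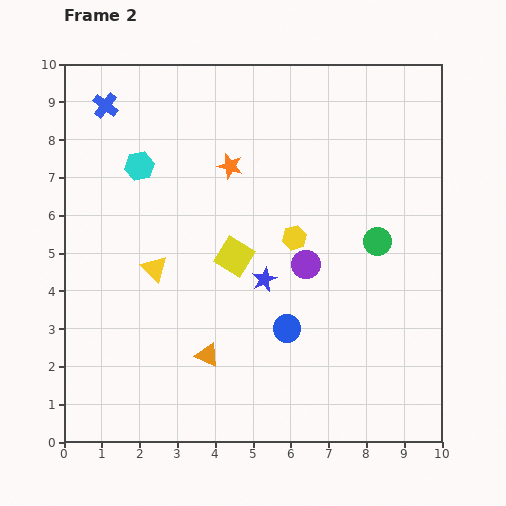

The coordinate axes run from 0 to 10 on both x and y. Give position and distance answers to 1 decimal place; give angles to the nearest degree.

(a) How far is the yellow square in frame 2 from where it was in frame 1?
1.5

The yellow square moved from (4.0, 3.5) to (4.5, 4.9), a distance of √(0.5² + 1.4²) ≈ 1.5.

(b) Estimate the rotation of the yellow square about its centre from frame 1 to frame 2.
30° clockwise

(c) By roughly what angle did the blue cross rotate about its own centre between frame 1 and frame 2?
37° counter-clockwise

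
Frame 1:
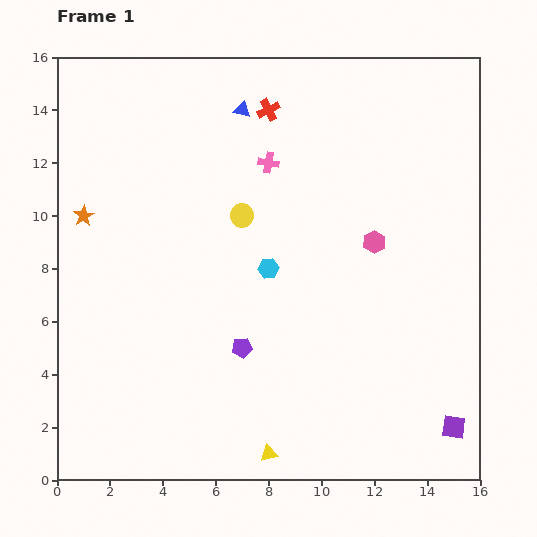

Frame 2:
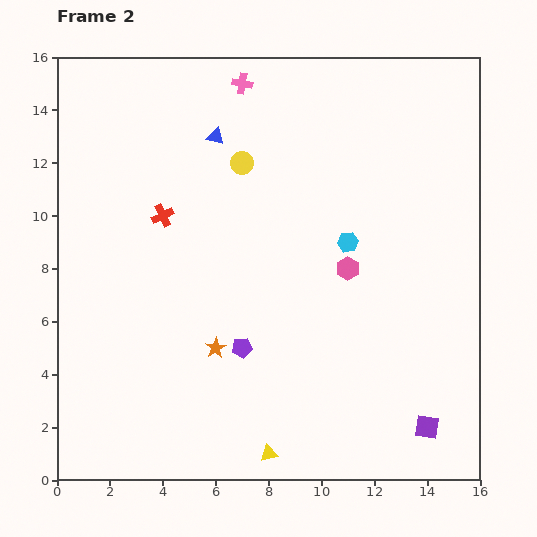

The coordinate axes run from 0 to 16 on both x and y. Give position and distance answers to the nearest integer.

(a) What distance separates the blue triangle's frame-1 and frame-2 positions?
1

The blue triangle moved from (7, 14) to (6, 13), a distance of √(1² + 1²) ≈ 1.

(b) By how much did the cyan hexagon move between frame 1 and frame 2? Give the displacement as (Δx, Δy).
(3, 1)

The cyan hexagon was at (8, 8) in frame 1 and (11, 9) in frame 2.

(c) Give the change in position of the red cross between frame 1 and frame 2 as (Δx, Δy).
(-4, -4)

The red cross was at (8, 14) in frame 1 and (4, 10) in frame 2.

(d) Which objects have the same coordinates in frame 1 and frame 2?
the purple pentagon, the yellow triangle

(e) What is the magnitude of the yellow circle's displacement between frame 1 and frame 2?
2

The yellow circle moved from (7, 10) to (7, 12), a distance of √(0² + 2²) ≈ 2.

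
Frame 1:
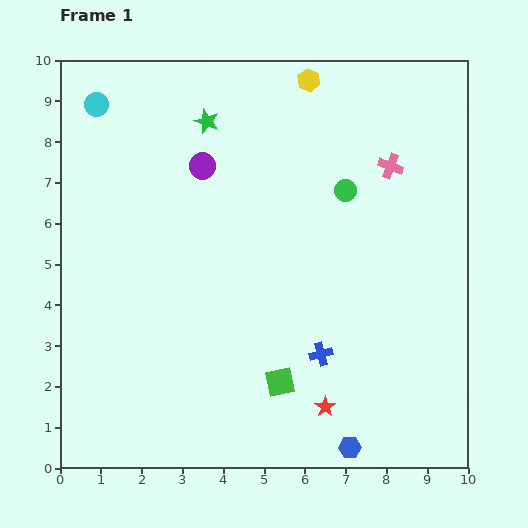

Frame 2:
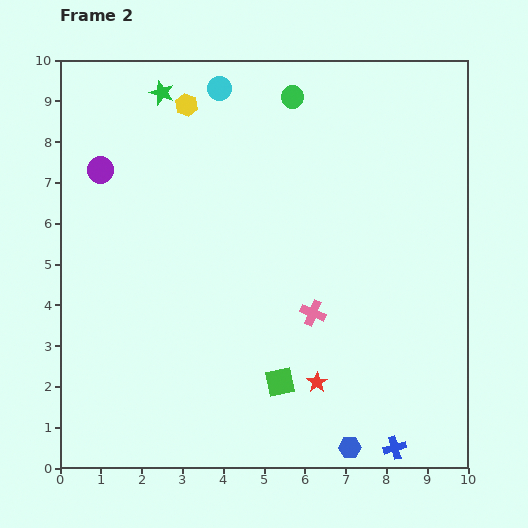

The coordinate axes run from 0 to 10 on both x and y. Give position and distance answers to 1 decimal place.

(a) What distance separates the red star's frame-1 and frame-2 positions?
0.6

The red star moved from (6.5, 1.5) to (6.3, 2.1), a distance of √(0.2² + 0.6²) ≈ 0.6.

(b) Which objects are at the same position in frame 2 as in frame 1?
the green square, the blue hexagon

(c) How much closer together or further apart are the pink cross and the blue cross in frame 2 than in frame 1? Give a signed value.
-1.0

Distance in frame 1: 4.9. Distance in frame 2: 3.9.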